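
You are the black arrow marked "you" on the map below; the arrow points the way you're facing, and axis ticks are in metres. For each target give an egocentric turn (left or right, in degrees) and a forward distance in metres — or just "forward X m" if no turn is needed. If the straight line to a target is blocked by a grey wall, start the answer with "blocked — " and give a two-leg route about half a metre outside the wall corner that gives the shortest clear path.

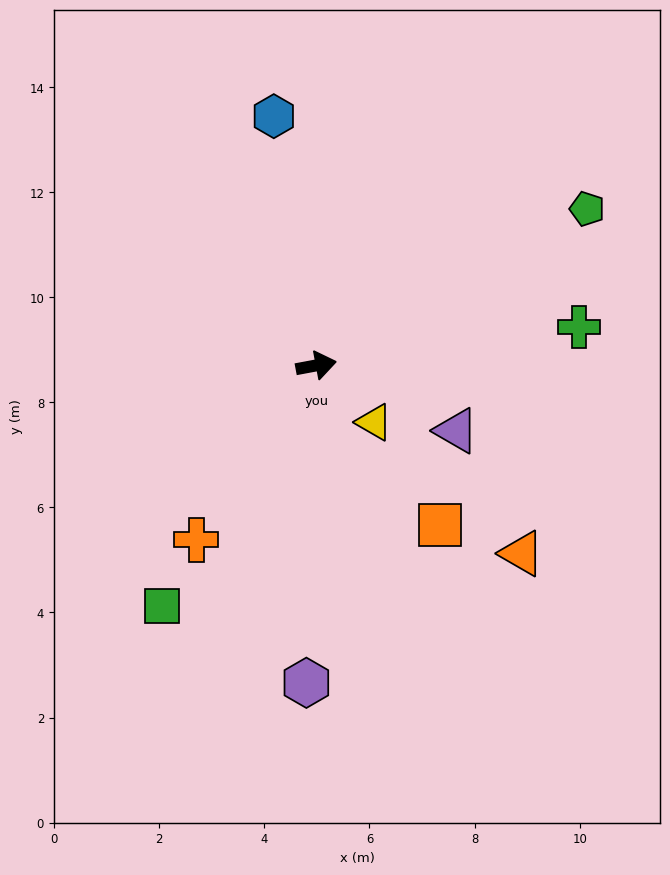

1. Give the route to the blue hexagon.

turn left 89°, forward 4.8 m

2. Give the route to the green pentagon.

turn left 19°, forward 6.0 m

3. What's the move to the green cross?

turn right 2°, forward 5.0 m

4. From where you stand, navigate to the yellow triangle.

turn right 55°, forward 1.5 m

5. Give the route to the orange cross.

turn right 135°, forward 4.0 m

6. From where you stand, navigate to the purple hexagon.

turn right 102°, forward 6.0 m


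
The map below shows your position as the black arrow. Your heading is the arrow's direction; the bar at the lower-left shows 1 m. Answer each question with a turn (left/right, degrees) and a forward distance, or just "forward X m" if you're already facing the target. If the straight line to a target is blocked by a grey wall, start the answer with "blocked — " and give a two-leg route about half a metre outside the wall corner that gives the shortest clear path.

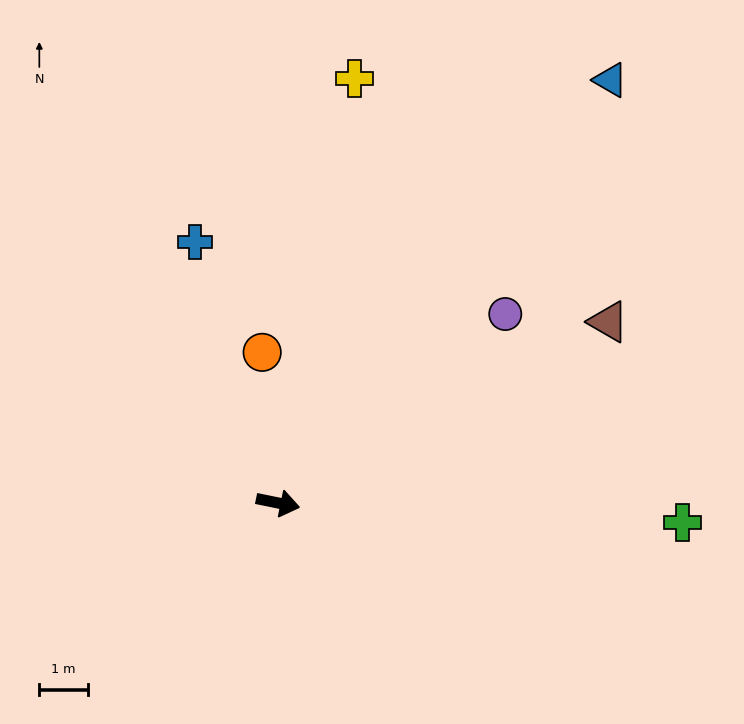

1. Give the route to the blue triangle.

turn left 63°, forward 11.1 m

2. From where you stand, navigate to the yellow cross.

turn left 91°, forward 8.9 m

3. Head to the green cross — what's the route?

turn left 9°, forward 8.4 m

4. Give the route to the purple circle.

turn left 51°, forward 6.1 m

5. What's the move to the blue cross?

turn left 119°, forward 5.6 m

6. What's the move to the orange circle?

turn left 108°, forward 3.1 m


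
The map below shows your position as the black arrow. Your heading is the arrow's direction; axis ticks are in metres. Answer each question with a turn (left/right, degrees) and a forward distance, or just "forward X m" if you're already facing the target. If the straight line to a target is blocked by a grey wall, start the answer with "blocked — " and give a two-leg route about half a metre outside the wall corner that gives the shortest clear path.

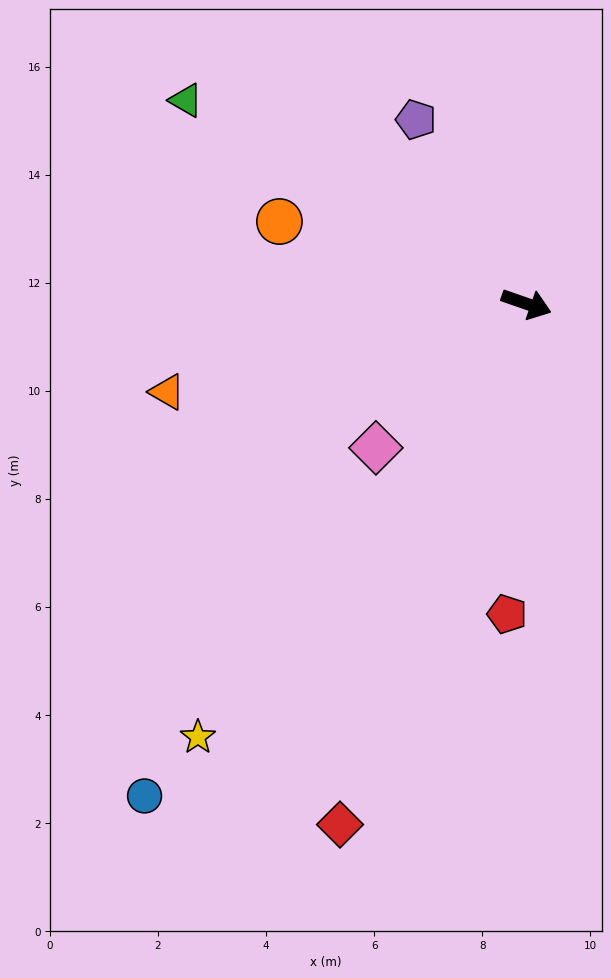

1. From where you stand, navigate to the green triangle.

turn left 168°, forward 7.3 m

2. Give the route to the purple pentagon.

turn left 140°, forward 4.0 m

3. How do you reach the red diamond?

turn right 91°, forward 10.2 m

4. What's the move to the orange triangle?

turn right 147°, forward 6.8 m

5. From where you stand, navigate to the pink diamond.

turn right 117°, forward 3.9 m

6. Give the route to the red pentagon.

turn right 74°, forward 5.8 m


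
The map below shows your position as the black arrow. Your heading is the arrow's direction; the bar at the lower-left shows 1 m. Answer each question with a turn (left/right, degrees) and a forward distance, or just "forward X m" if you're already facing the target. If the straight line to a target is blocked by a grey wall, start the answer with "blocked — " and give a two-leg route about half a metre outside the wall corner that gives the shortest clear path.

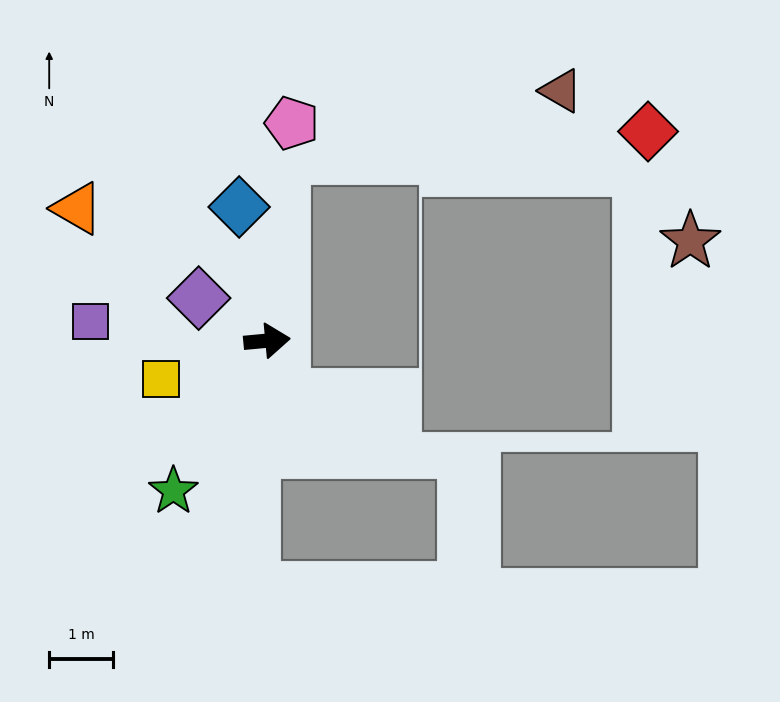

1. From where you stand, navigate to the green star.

turn right 127°, forward 2.8 m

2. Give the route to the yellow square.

turn right 165°, forward 1.8 m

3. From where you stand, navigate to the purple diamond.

turn left 143°, forward 1.3 m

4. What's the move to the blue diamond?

turn left 96°, forward 2.2 m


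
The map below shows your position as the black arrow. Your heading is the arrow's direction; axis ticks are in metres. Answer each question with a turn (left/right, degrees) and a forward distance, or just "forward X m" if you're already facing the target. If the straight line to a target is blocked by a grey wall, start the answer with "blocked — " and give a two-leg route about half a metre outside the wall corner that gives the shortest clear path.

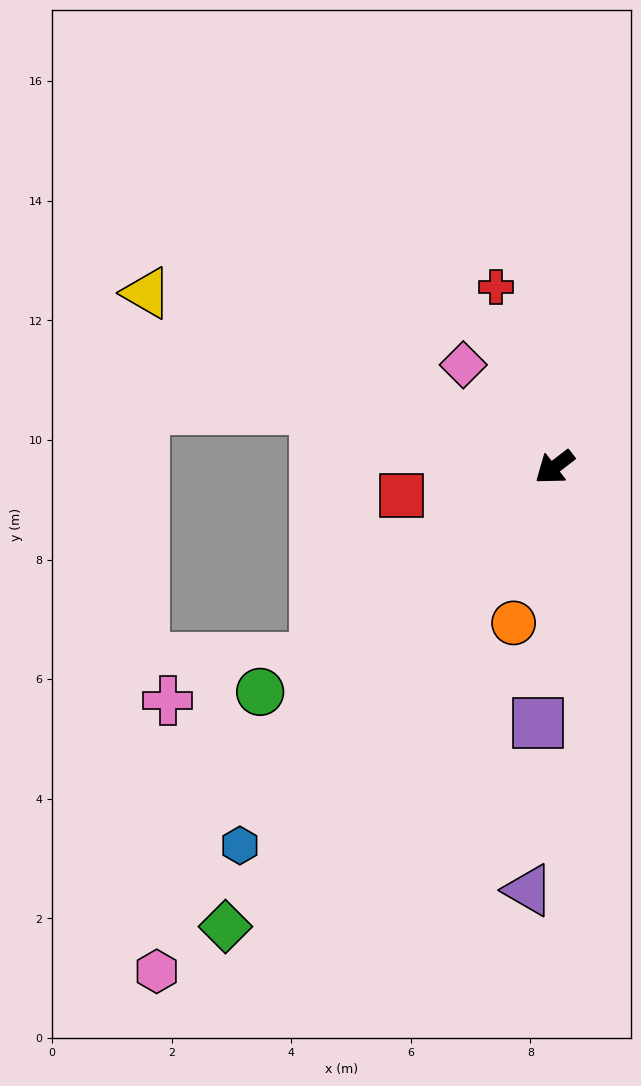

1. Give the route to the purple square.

turn left 49°, forward 4.3 m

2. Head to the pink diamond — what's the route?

turn right 86°, forward 2.3 m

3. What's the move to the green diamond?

turn left 17°, forward 9.4 m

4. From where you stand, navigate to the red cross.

turn right 110°, forward 3.2 m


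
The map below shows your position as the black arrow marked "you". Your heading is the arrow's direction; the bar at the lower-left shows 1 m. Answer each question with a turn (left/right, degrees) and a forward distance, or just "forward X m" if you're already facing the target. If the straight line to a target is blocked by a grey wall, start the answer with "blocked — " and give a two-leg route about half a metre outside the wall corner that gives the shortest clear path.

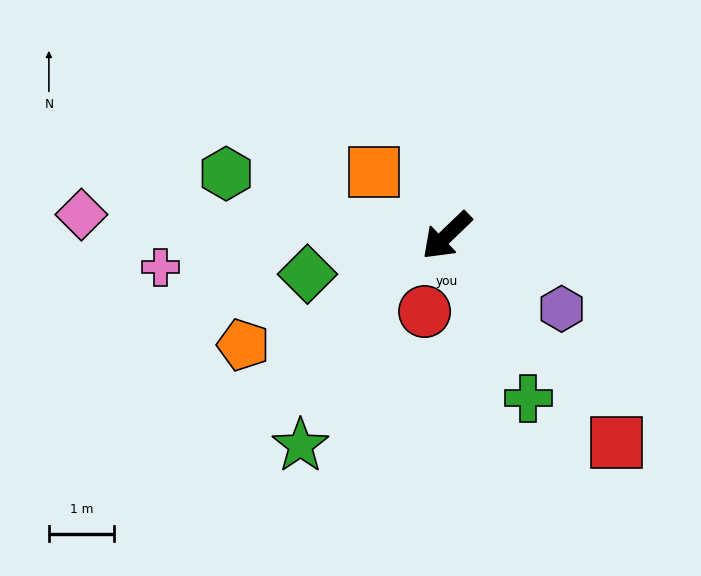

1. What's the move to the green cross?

turn left 73°, forward 2.8 m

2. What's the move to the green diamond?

turn right 28°, forward 2.2 m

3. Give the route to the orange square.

turn right 85°, forward 1.5 m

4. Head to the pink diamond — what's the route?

turn right 47°, forward 5.6 m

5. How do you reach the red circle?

turn left 30°, forward 1.2 m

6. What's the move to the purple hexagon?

turn left 104°, forward 2.1 m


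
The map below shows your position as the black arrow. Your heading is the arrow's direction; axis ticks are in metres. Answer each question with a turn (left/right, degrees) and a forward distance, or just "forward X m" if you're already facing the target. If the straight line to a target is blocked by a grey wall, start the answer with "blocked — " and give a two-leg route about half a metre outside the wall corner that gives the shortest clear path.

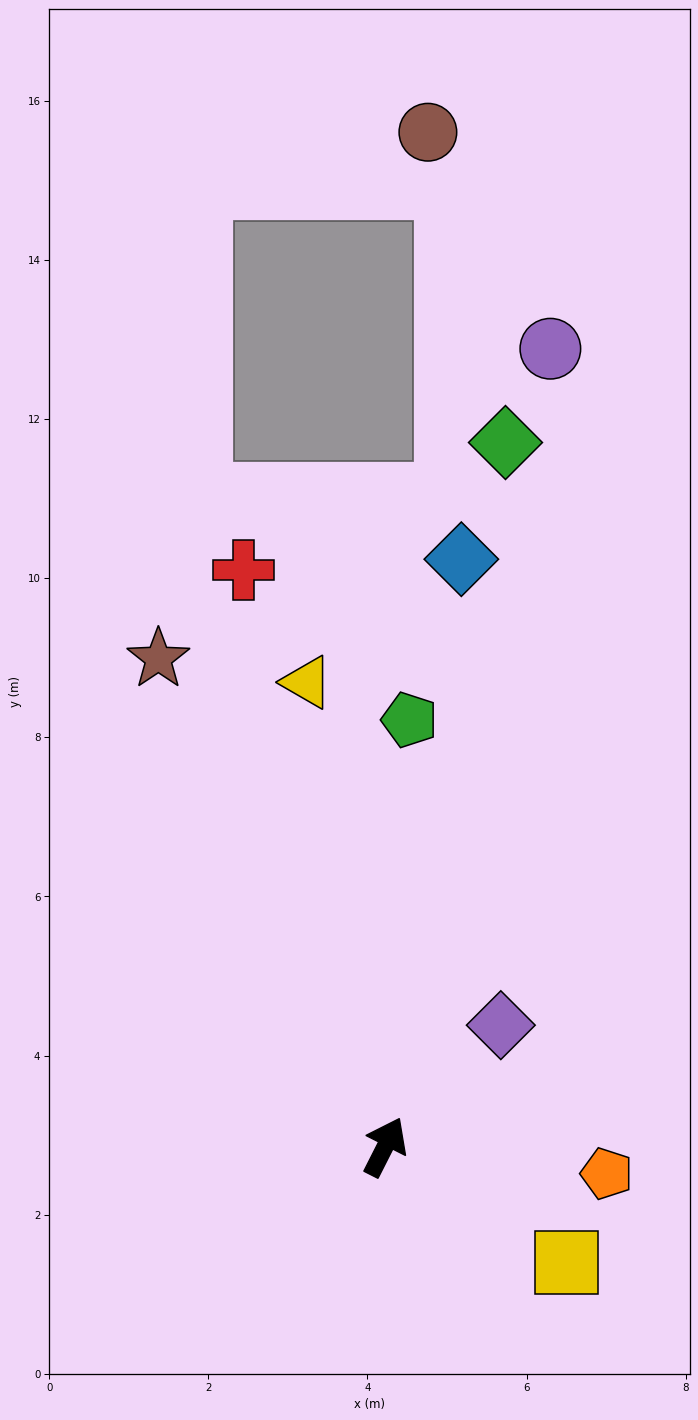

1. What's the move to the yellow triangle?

turn left 36°, forward 5.9 m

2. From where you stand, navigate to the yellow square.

turn right 96°, forward 2.7 m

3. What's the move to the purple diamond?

turn right 17°, forward 2.1 m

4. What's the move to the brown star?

turn left 52°, forward 6.8 m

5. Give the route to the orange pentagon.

turn right 70°, forward 2.8 m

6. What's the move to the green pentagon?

turn left 24°, forward 5.4 m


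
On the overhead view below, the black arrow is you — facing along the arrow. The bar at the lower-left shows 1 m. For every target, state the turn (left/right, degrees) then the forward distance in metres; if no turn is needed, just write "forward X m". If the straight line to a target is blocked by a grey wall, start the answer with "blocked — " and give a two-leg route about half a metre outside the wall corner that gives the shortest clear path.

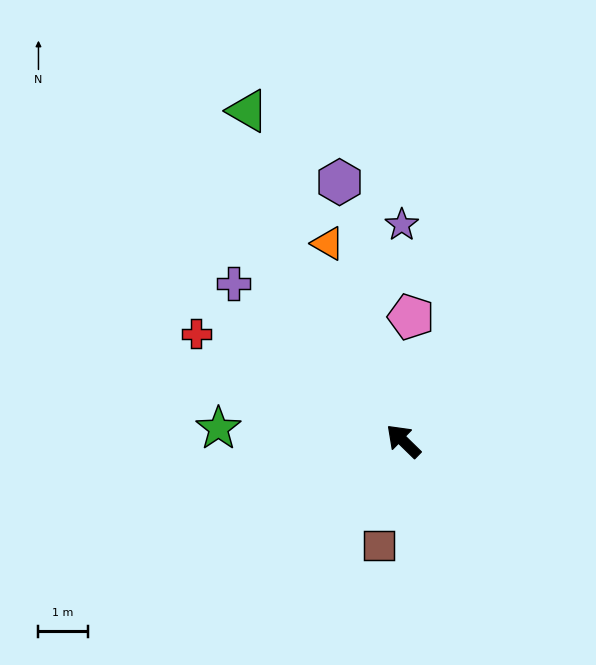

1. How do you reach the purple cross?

forward 4.7 m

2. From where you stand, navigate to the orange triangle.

turn right 25°, forward 4.3 m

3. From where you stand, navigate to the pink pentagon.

turn right 49°, forward 2.5 m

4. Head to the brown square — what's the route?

turn left 121°, forward 2.2 m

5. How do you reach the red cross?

turn left 17°, forward 4.7 m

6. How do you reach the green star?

turn left 40°, forward 3.8 m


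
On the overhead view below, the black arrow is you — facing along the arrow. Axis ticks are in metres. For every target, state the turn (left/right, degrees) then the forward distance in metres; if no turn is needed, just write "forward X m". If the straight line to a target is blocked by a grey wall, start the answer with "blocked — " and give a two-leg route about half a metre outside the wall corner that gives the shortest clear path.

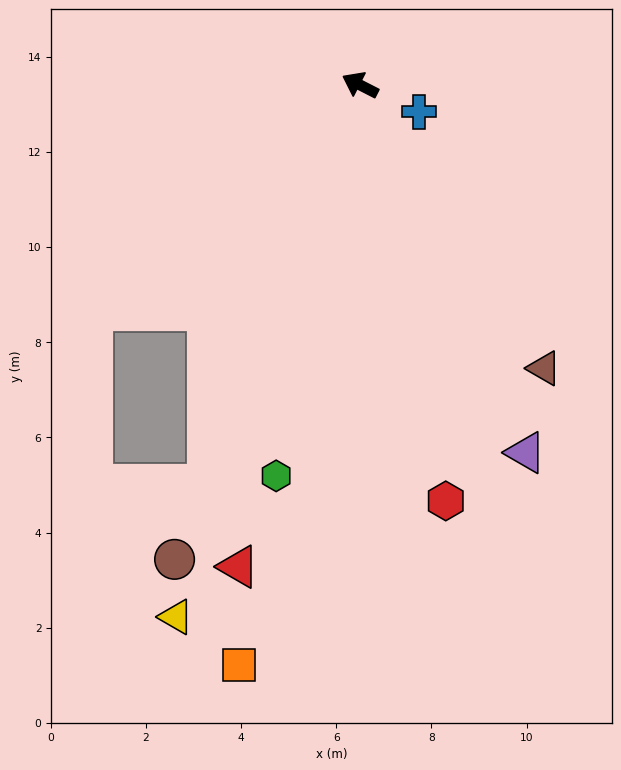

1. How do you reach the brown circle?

turn left 96°, forward 10.7 m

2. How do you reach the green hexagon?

turn left 105°, forward 8.4 m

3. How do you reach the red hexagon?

turn left 129°, forward 8.9 m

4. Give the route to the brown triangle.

turn left 150°, forward 7.1 m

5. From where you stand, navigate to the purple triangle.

turn left 141°, forward 8.5 m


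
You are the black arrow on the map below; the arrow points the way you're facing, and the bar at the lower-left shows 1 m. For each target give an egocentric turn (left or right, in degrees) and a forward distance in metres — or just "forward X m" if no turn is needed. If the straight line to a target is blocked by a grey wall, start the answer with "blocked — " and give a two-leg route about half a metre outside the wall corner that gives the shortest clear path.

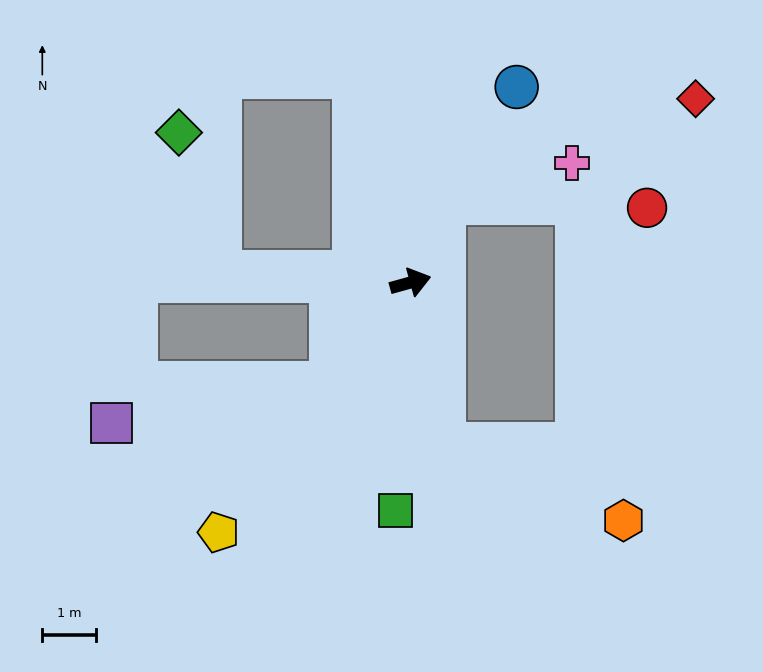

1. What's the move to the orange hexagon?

blocked — turn right 94°, forward 3.1 m, then turn left 56°, forward 3.7 m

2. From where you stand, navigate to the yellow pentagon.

turn right 143°, forward 5.9 m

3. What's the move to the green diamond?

blocked — turn left 162°, forward 3.6 m, then turn right 72°, forward 2.7 m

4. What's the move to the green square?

turn right 109°, forward 4.3 m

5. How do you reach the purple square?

blocked — turn right 143°, forward 2.4 m, then turn right 43°, forward 4.2 m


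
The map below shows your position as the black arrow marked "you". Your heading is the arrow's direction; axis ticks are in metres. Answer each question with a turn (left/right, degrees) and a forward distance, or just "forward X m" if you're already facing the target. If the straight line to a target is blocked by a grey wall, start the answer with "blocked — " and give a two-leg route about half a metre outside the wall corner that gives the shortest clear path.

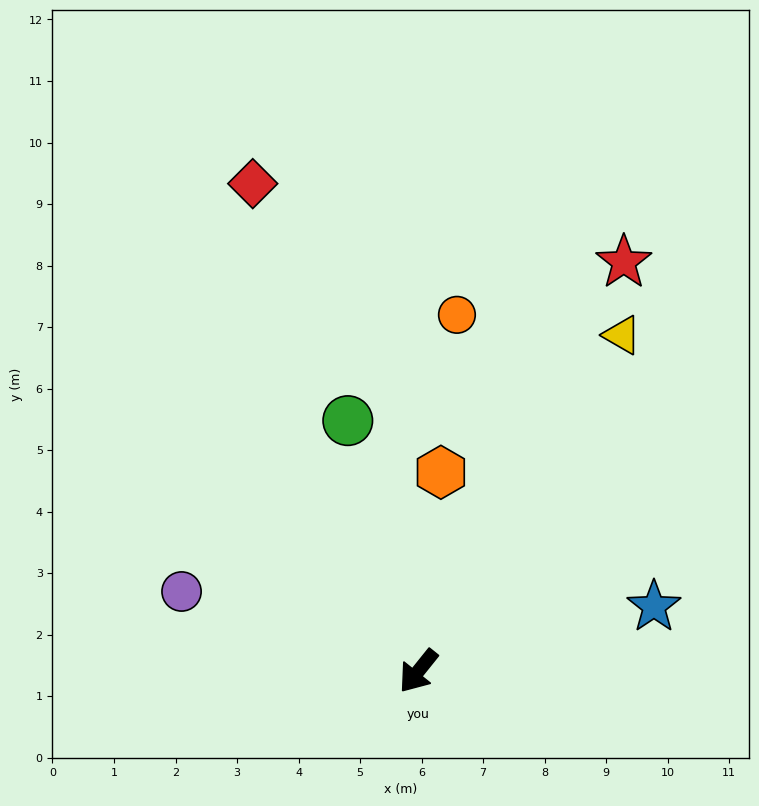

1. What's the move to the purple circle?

turn right 70°, forward 4.1 m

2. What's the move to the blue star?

turn left 144°, forward 4.0 m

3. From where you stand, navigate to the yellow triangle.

turn right 172°, forward 6.4 m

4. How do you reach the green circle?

turn right 126°, forward 4.2 m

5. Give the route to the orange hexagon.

turn right 148°, forward 3.3 m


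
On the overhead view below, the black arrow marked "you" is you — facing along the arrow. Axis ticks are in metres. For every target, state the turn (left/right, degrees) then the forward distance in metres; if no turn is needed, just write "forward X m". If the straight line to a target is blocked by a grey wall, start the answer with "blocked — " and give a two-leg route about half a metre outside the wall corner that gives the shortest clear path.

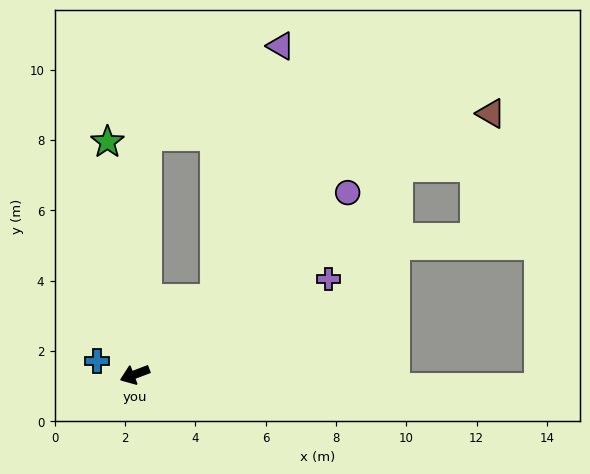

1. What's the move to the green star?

turn right 104°, forward 6.7 m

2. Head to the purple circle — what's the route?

turn right 160°, forward 8.0 m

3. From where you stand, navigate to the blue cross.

turn right 41°, forward 1.1 m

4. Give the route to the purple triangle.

blocked — turn right 157°, forward 3.1 m, then turn left 32°, forward 7.4 m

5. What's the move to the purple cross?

turn right 174°, forward 6.1 m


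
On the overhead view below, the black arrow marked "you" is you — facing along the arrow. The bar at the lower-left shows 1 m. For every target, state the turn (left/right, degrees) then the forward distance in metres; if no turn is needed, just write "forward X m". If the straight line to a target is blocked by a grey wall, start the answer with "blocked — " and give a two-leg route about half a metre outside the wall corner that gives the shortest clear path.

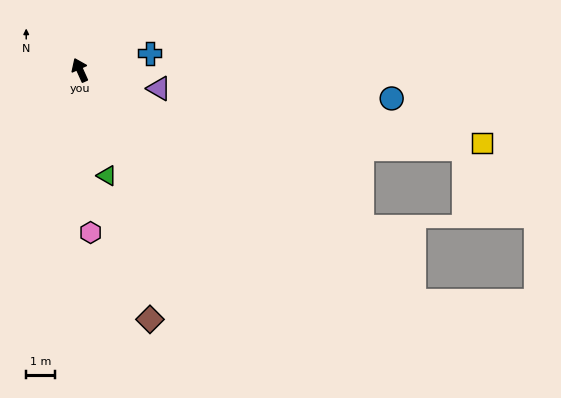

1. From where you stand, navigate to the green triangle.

turn left 170°, forward 3.8 m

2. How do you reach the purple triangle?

turn right 127°, forward 2.8 m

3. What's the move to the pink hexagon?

turn left 160°, forward 5.6 m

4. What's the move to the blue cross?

turn right 101°, forward 2.5 m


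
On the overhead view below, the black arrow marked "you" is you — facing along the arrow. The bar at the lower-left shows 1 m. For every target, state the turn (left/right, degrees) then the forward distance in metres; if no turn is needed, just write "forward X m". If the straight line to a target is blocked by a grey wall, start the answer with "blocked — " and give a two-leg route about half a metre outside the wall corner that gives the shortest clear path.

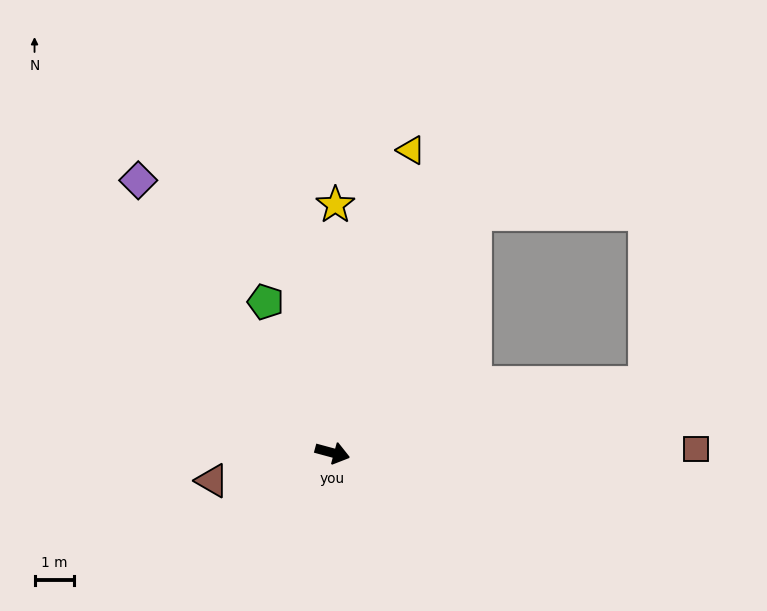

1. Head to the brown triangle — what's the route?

turn right 152°, forward 3.2 m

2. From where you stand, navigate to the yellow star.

turn left 104°, forward 6.3 m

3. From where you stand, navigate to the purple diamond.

turn left 141°, forward 8.5 m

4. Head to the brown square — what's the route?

turn left 16°, forward 9.3 m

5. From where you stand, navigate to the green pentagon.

turn left 129°, forward 4.2 m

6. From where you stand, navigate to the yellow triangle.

turn left 91°, forward 8.0 m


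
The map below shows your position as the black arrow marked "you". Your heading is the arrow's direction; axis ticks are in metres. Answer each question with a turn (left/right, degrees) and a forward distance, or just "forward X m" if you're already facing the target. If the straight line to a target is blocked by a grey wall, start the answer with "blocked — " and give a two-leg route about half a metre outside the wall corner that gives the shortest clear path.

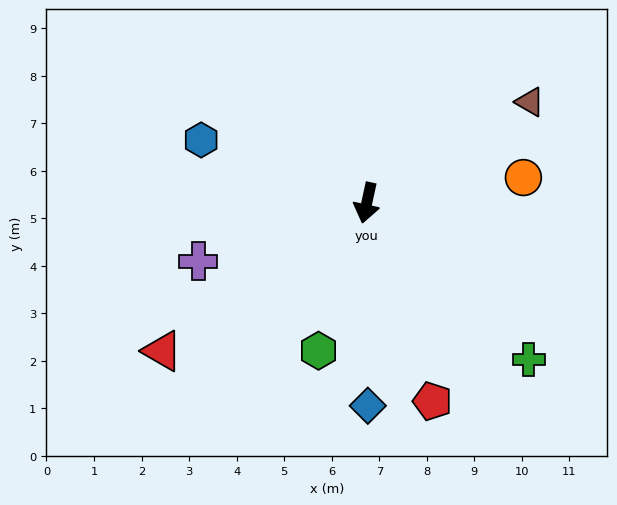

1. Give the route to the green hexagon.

turn right 6°, forward 3.3 m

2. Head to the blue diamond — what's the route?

turn left 13°, forward 4.3 m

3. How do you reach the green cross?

turn left 58°, forward 4.7 m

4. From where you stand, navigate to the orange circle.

turn left 111°, forward 3.3 m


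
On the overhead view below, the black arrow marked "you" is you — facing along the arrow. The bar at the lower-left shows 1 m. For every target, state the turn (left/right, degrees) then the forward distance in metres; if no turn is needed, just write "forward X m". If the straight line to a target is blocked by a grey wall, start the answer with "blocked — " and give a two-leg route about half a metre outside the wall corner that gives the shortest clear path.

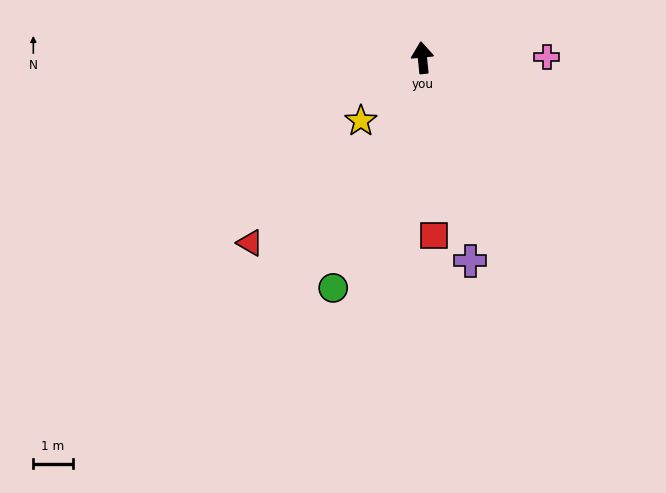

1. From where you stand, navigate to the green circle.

turn left 153°, forward 6.3 m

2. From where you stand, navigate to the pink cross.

turn right 95°, forward 3.1 m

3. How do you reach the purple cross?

turn right 172°, forward 5.3 m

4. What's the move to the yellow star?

turn left 130°, forward 2.2 m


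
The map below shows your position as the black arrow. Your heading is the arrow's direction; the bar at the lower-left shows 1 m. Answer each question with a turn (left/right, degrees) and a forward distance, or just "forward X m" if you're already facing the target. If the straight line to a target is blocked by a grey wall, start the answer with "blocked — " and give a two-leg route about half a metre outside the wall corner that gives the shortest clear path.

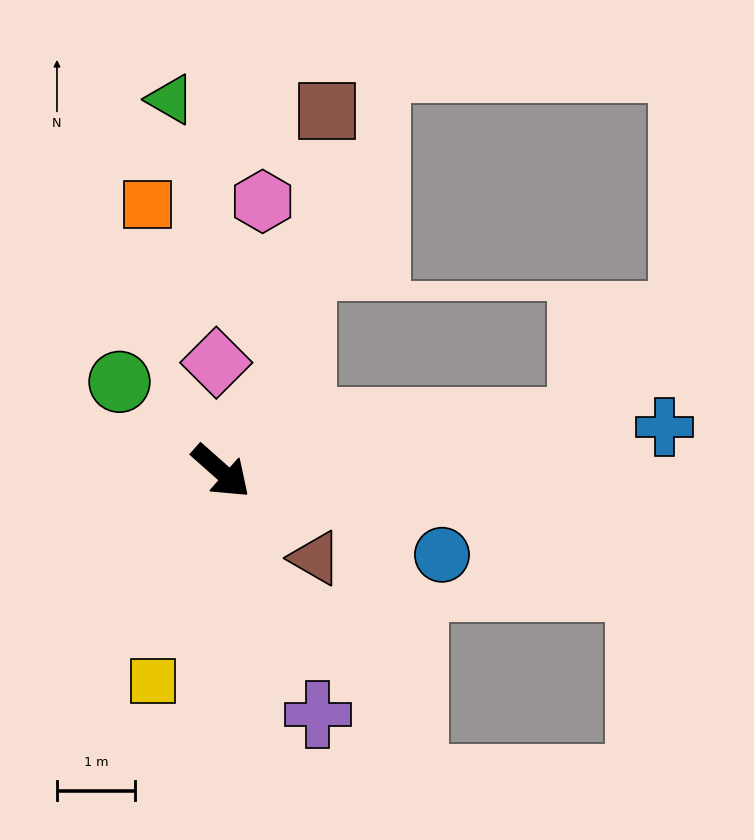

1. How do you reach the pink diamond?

turn left 134°, forward 1.4 m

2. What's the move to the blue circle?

turn left 21°, forward 3.0 m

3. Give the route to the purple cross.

turn right 27°, forward 3.4 m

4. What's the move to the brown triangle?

forward 1.6 m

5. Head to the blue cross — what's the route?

turn left 47°, forward 5.7 m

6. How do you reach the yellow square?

turn right 66°, forward 2.8 m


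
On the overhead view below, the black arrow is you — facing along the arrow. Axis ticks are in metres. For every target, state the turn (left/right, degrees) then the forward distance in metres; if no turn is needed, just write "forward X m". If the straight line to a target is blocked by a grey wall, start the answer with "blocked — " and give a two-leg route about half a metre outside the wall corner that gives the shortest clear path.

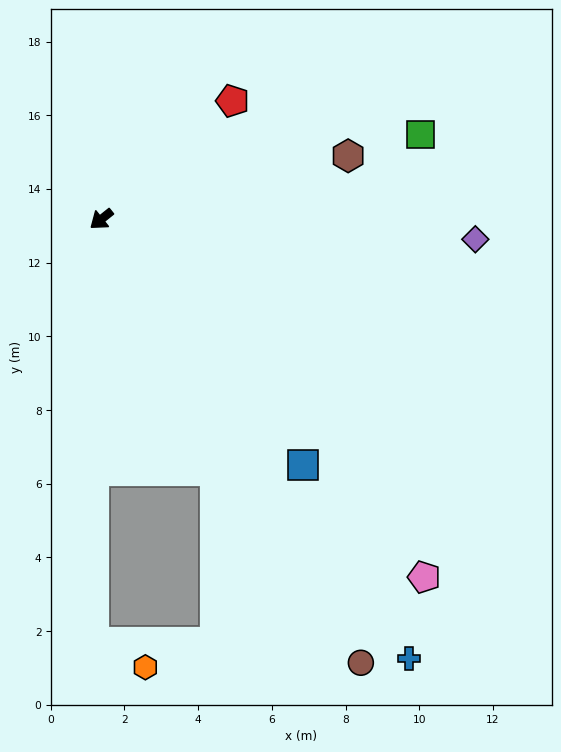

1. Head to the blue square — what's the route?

turn left 91°, forward 8.6 m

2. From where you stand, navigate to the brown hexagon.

turn left 156°, forward 6.9 m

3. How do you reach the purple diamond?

turn left 138°, forward 10.2 m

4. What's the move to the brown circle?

turn left 82°, forward 13.9 m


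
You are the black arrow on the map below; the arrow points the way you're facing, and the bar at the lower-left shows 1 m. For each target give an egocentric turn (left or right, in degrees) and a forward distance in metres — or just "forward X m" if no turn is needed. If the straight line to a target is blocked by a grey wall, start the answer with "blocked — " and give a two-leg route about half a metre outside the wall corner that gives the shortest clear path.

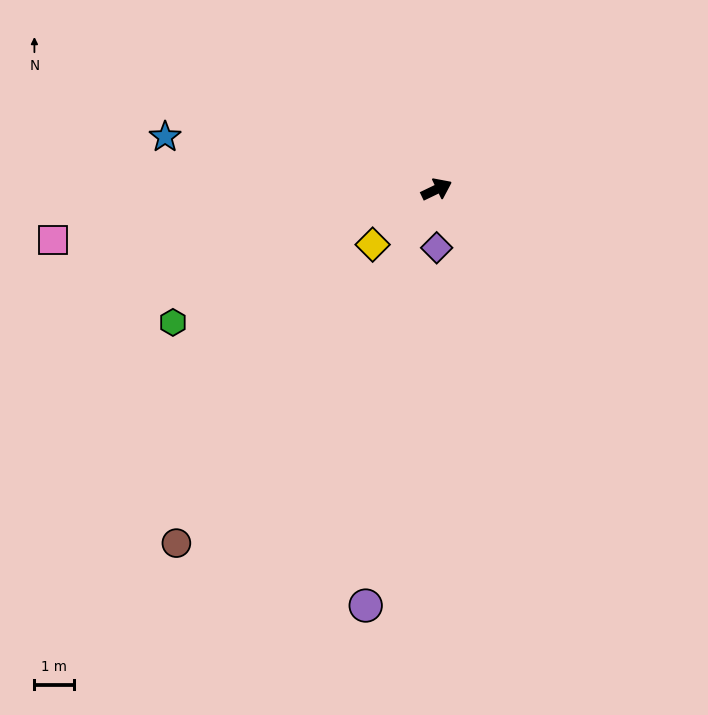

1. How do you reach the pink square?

turn left 162°, forward 9.9 m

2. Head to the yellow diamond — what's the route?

turn right 165°, forward 2.2 m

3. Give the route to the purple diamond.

turn right 116°, forward 1.5 m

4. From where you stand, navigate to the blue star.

turn left 143°, forward 7.0 m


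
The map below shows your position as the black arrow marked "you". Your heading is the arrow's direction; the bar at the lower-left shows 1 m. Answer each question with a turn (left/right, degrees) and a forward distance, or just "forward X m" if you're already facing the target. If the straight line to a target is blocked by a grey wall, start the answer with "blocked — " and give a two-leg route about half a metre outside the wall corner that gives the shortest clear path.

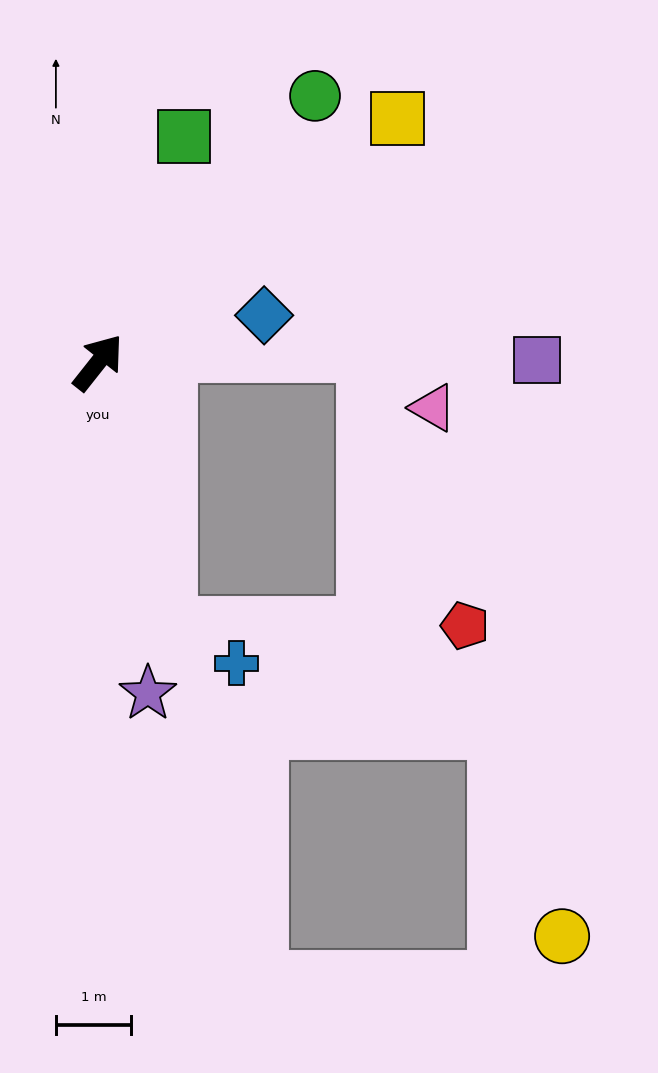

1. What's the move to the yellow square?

turn right 12°, forward 5.1 m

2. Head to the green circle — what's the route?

forward 4.6 m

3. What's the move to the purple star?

turn right 133°, forward 4.4 m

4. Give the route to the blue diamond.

turn right 36°, forward 2.3 m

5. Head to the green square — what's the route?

turn left 18°, forward 3.2 m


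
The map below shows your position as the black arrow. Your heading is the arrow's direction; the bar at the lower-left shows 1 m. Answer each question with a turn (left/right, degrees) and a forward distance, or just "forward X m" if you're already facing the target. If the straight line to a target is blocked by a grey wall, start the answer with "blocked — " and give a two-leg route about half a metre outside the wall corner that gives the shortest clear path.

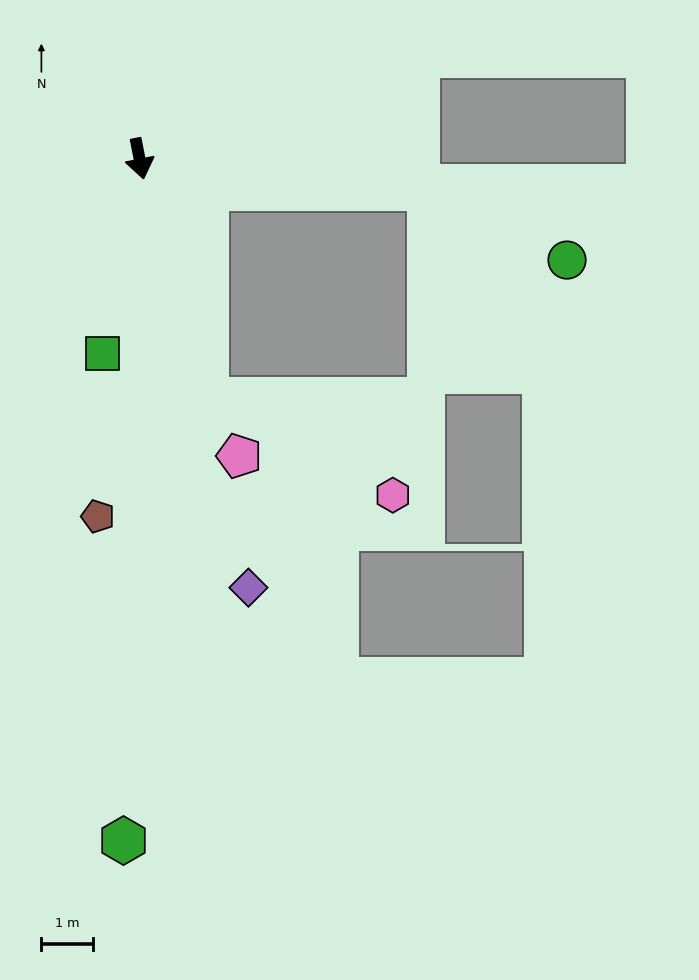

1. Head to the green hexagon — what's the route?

turn right 13°, forward 13.1 m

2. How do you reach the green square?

turn right 22°, forward 3.8 m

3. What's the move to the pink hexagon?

blocked — turn left 4°, forward 4.8 m, then turn left 47°, forward 4.0 m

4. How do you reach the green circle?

blocked — turn left 73°, forward 5.6 m, then turn right 22°, forward 3.0 m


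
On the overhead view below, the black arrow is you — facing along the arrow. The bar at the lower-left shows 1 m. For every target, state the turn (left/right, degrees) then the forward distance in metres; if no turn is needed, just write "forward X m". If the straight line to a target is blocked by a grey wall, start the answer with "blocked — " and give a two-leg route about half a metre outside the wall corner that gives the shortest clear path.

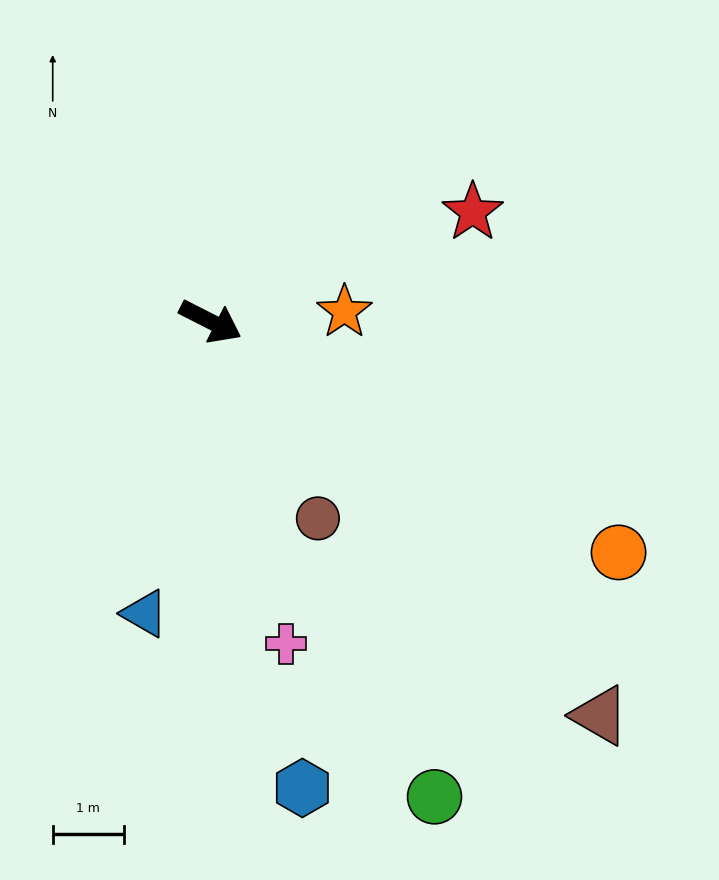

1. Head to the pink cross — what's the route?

turn right 50°, forward 4.6 m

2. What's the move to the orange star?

turn left 31°, forward 1.9 m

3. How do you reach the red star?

turn left 50°, forward 4.0 m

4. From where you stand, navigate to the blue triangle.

turn right 76°, forward 4.2 m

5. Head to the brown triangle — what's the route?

turn right 18°, forward 7.8 m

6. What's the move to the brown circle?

turn right 34°, forward 3.1 m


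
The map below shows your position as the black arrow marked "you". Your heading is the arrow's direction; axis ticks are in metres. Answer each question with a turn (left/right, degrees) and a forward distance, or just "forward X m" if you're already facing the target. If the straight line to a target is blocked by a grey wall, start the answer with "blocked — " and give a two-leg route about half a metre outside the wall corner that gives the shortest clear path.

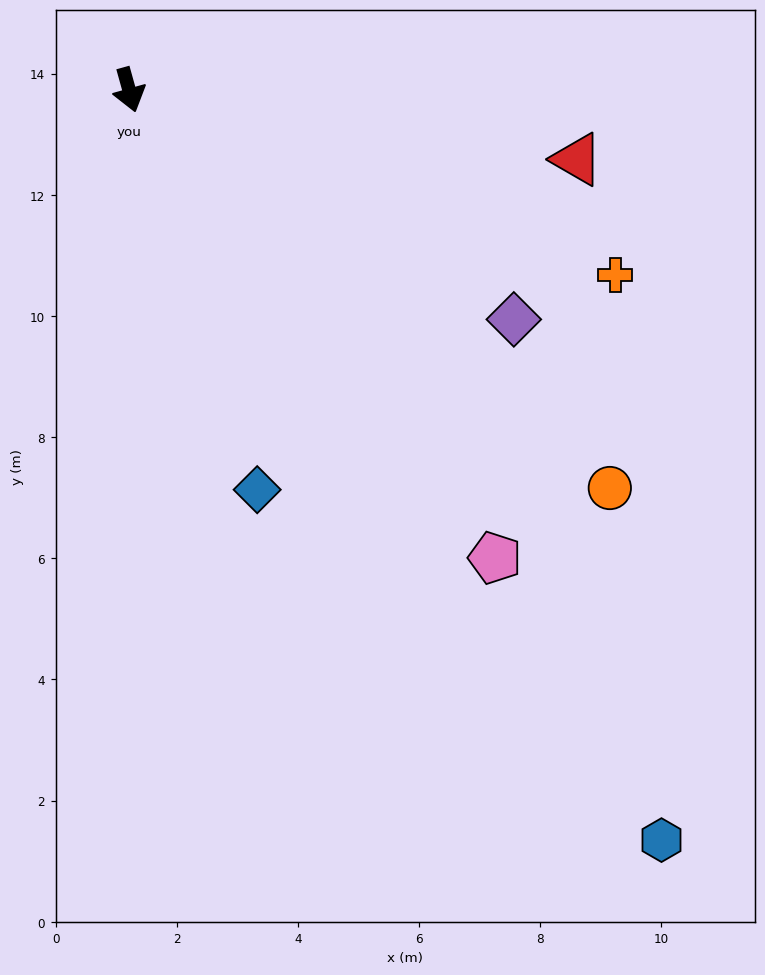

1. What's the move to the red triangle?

turn left 66°, forward 7.5 m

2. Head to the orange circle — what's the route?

turn left 35°, forward 10.3 m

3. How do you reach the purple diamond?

turn left 44°, forward 7.4 m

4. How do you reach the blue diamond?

turn left 2°, forward 6.9 m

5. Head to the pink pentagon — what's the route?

turn left 22°, forward 9.8 m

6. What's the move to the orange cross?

turn left 54°, forward 8.6 m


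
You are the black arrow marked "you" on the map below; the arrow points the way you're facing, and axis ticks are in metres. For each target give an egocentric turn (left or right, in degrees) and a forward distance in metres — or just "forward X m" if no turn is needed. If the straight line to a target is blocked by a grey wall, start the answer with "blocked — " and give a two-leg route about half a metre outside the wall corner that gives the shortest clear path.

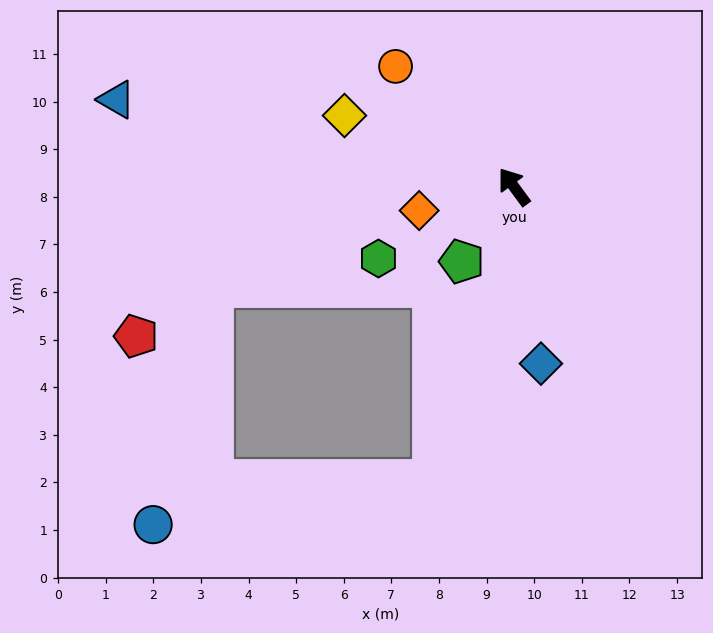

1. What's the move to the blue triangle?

turn left 41°, forward 8.5 m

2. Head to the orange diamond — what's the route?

turn left 68°, forward 2.1 m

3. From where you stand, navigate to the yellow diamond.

turn left 31°, forward 3.9 m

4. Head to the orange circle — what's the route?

turn left 8°, forward 3.5 m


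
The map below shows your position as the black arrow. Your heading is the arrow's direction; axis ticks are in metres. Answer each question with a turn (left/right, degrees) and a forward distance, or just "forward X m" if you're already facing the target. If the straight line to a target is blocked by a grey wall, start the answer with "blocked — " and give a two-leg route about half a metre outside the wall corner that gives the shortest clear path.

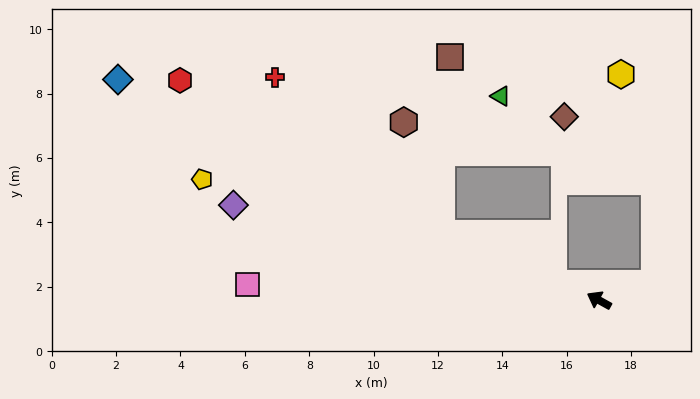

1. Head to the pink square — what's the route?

turn left 26°, forward 10.9 m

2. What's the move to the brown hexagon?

blocked — turn left 6°, forward 5.3 m, then turn right 48°, forward 3.6 m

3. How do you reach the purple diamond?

turn left 14°, forward 11.7 m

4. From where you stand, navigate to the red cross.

blocked — turn left 6°, forward 5.3 m, then turn right 20°, forward 7.1 m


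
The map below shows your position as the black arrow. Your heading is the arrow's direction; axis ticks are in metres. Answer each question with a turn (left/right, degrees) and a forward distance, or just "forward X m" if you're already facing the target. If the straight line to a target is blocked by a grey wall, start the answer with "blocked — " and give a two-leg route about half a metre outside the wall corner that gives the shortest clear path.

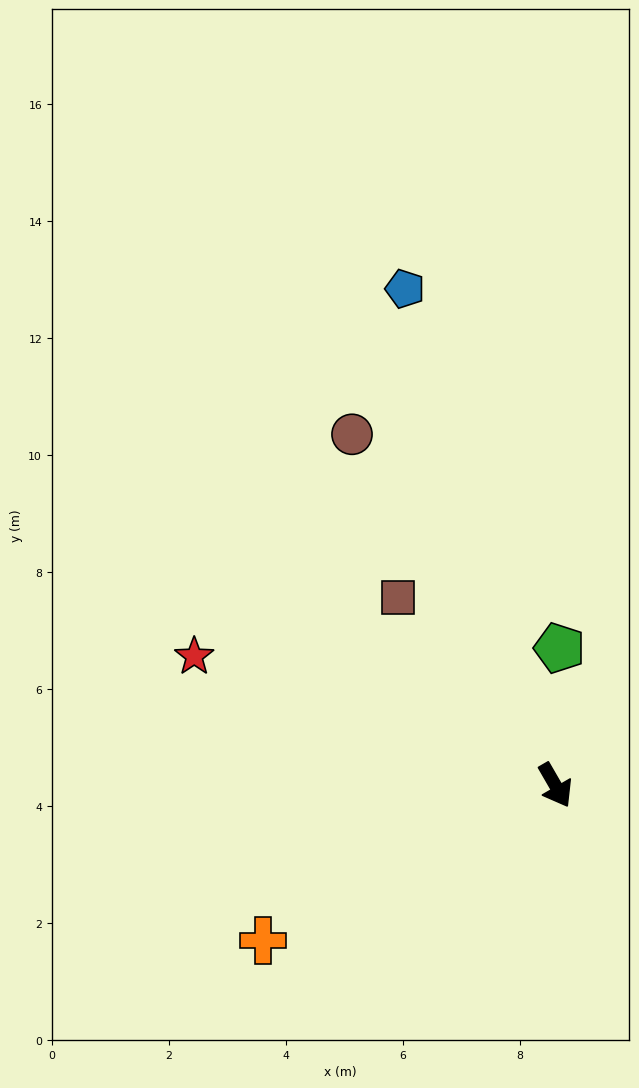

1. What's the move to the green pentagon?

turn left 148°, forward 2.3 m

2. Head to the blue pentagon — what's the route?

turn left 167°, forward 8.9 m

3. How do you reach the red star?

turn right 140°, forward 6.6 m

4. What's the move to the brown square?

turn right 170°, forward 4.2 m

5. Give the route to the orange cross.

turn right 92°, forward 5.7 m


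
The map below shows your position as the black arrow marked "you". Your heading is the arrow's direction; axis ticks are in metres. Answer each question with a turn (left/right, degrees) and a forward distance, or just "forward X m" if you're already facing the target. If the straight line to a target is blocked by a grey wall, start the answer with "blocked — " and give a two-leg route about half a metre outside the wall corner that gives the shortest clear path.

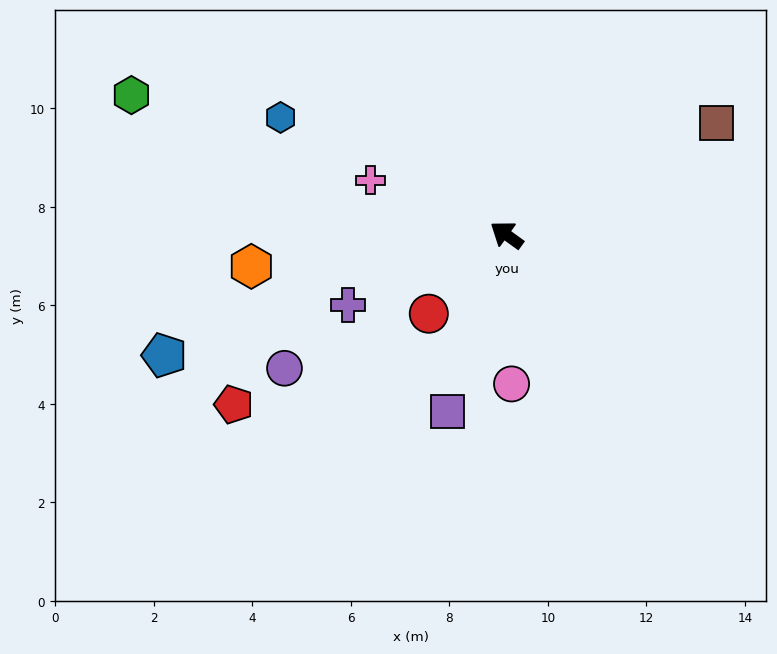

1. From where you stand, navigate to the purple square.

turn left 107°, forward 3.8 m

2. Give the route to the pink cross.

turn left 14°, forward 3.0 m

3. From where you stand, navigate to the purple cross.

turn left 60°, forward 3.5 m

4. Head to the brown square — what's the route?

turn right 116°, forward 4.8 m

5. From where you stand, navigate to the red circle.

turn left 81°, forward 2.2 m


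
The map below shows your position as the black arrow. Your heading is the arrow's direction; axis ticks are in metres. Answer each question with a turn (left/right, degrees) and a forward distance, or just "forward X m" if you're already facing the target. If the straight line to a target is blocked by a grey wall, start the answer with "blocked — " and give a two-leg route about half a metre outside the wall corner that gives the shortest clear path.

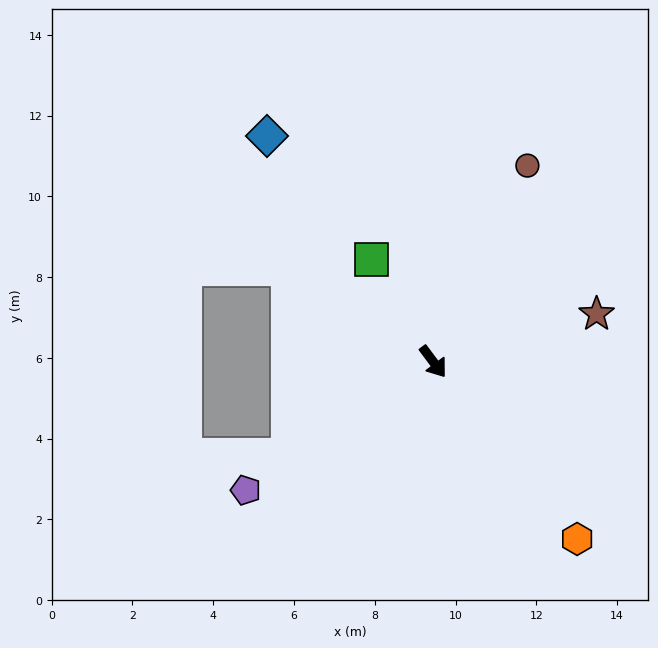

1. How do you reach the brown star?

turn left 70°, forward 4.2 m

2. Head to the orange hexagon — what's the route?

turn left 2°, forward 5.7 m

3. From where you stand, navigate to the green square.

turn left 175°, forward 3.0 m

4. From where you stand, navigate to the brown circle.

turn left 118°, forward 5.4 m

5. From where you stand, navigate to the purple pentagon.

turn right 92°, forward 5.6 m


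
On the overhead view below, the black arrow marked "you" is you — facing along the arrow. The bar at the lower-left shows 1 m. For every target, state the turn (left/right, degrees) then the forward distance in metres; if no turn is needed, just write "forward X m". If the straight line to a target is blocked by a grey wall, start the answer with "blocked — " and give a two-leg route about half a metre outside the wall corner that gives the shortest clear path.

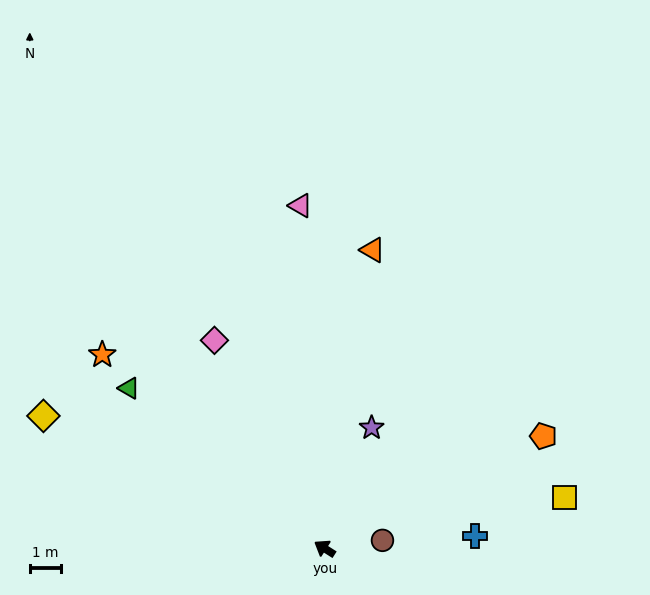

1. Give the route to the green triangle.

turn right 7°, forward 8.0 m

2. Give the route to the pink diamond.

turn right 30°, forward 7.5 m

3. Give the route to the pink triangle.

turn right 54°, forward 10.9 m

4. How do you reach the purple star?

turn right 79°, forward 4.1 m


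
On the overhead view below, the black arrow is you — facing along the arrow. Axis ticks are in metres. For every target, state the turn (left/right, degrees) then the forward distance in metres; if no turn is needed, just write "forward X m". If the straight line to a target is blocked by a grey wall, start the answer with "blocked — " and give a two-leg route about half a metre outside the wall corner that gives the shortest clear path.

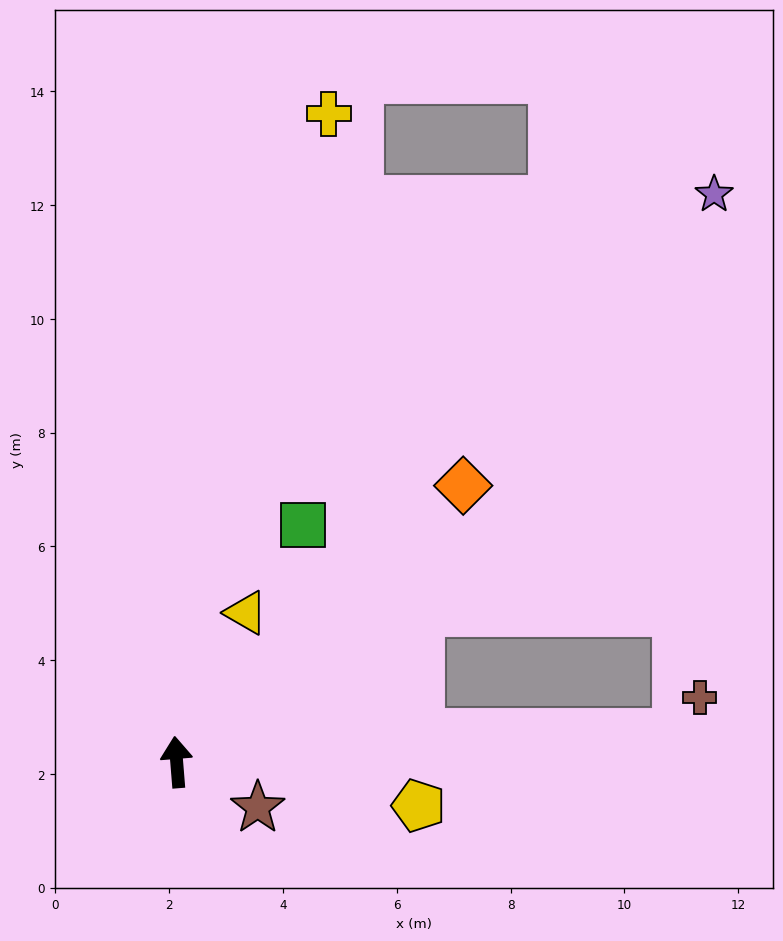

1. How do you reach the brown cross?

blocked — turn right 91°, forward 8.8 m, then turn left 53°, forward 0.7 m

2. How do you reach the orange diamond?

turn right 51°, forward 7.0 m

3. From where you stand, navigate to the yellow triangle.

turn right 29°, forward 2.9 m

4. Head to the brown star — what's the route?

turn right 124°, forward 1.6 m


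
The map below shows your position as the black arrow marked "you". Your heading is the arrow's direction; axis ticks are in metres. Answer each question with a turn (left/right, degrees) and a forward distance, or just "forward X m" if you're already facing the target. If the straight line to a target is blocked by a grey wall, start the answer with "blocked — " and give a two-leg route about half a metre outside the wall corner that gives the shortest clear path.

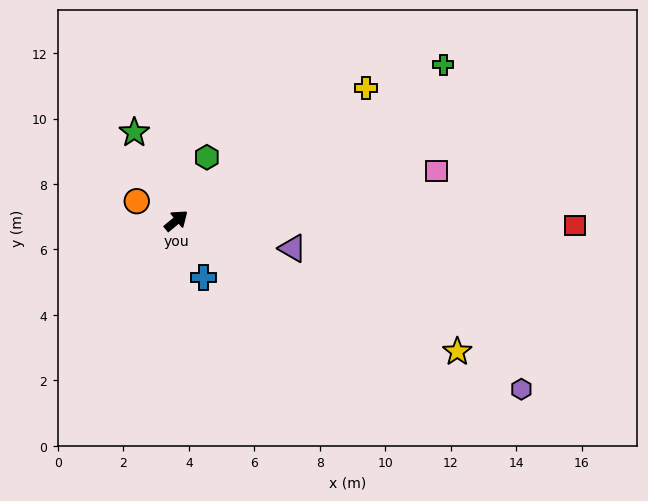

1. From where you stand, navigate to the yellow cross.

turn right 5°, forward 7.1 m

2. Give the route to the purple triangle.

turn right 53°, forward 3.7 m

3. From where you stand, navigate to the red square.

turn right 40°, forward 12.2 m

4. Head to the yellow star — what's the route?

turn right 65°, forward 9.5 m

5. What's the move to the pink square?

turn right 29°, forward 8.1 m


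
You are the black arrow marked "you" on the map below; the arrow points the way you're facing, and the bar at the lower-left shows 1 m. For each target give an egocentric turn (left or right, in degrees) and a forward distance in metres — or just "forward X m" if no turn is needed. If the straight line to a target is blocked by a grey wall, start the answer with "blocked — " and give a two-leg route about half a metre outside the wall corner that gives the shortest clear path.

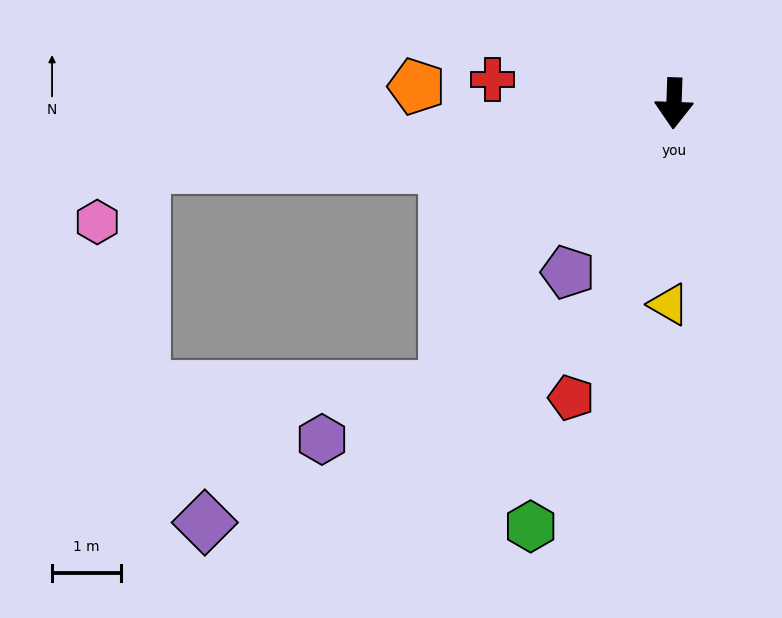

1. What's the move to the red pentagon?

turn right 17°, forward 4.6 m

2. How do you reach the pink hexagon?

blocked — turn right 82°, forward 7.8 m, then turn left 47°, forward 1.1 m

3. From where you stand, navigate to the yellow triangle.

forward 2.9 m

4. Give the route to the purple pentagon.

turn right 30°, forward 2.9 m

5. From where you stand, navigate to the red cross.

turn right 96°, forward 2.7 m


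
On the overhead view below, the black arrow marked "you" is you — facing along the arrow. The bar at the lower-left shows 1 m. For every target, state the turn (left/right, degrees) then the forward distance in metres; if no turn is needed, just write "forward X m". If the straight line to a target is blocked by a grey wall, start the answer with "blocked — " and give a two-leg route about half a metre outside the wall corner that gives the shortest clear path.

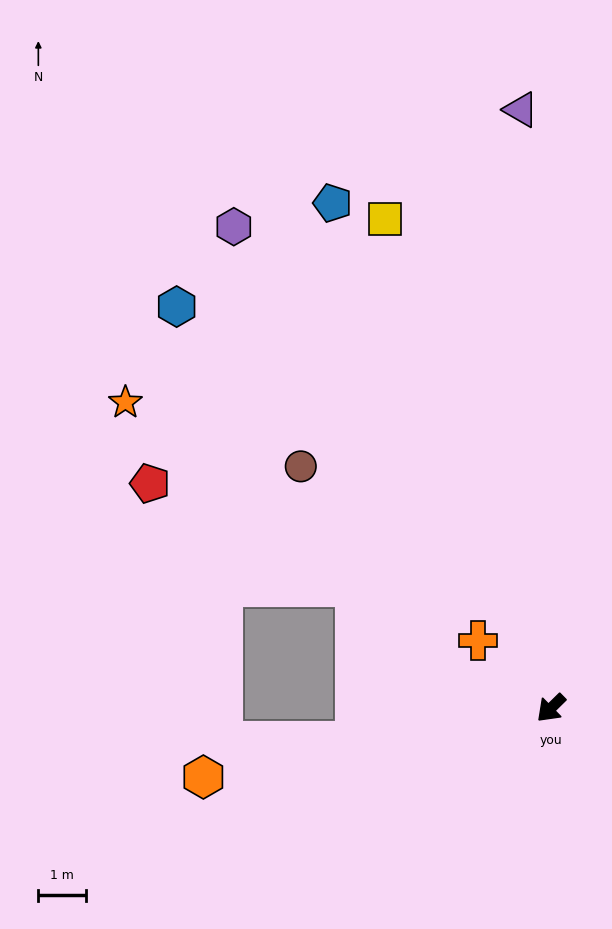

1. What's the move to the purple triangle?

turn right 132°, forward 12.7 m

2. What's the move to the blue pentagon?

turn right 111°, forward 11.6 m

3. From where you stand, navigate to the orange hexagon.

turn right 33°, forward 7.5 m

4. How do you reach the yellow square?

turn right 116°, forward 10.9 m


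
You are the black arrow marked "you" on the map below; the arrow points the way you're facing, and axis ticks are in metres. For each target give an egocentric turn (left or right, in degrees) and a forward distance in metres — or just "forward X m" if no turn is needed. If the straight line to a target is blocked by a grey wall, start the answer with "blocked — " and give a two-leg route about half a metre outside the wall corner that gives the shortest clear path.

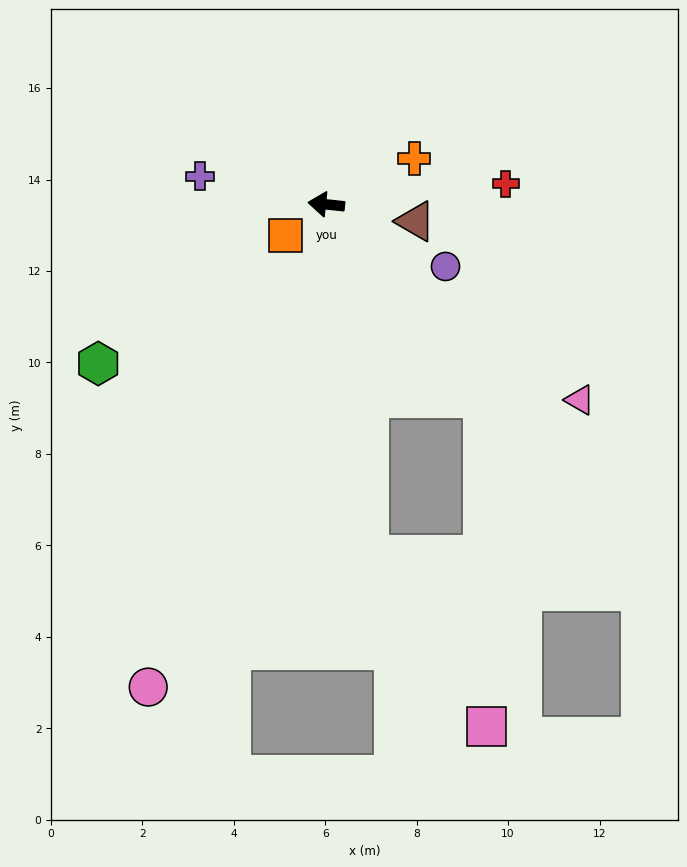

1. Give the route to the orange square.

turn left 43°, forward 1.1 m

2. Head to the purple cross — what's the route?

turn right 7°, forward 2.8 m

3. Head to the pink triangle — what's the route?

turn left 148°, forward 7.0 m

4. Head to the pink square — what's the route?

blocked — turn left 103°, forward 7.7 m, then turn left 27°, forward 4.6 m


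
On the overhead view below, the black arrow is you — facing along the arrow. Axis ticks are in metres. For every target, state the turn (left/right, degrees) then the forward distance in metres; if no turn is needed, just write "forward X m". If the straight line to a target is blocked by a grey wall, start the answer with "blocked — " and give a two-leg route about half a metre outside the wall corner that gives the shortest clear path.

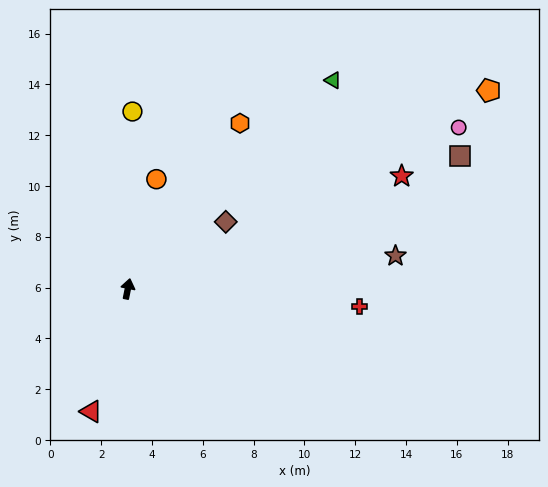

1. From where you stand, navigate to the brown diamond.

turn right 44°, forward 4.7 m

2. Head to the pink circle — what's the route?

turn right 53°, forward 14.5 m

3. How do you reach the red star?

turn right 56°, forward 11.7 m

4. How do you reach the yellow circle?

turn left 10°, forward 7.0 m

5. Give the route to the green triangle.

turn right 33°, forward 11.5 m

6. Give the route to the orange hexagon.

turn right 23°, forward 7.9 m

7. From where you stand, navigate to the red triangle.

turn left 175°, forward 5.0 m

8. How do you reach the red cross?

turn right 83°, forward 9.1 m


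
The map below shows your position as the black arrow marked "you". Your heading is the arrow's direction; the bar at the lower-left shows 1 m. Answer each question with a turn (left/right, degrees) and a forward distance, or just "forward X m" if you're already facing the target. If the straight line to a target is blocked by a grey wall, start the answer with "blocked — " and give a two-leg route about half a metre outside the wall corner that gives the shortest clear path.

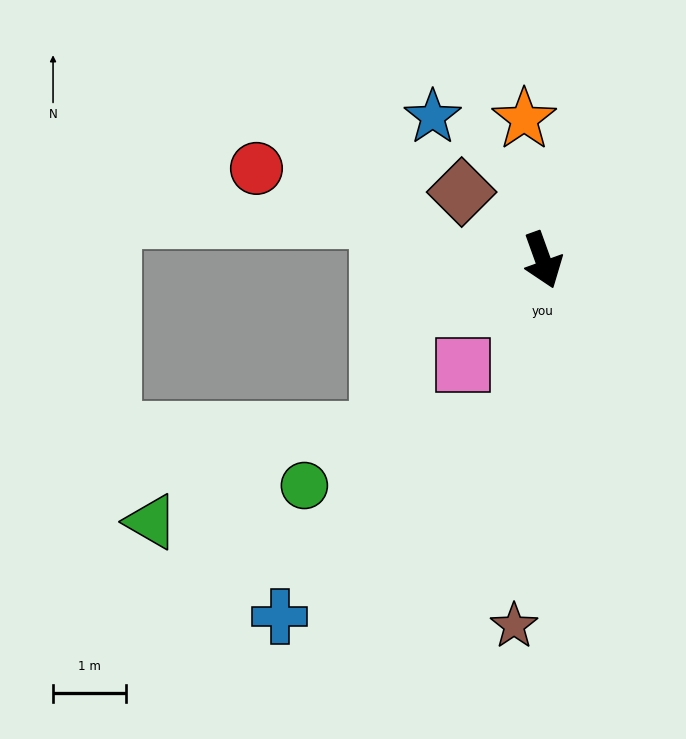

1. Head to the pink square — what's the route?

turn right 57°, forward 1.8 m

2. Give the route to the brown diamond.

turn right 150°, forward 1.5 m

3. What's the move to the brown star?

turn right 24°, forward 5.1 m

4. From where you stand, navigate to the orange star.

turn left 168°, forward 2.0 m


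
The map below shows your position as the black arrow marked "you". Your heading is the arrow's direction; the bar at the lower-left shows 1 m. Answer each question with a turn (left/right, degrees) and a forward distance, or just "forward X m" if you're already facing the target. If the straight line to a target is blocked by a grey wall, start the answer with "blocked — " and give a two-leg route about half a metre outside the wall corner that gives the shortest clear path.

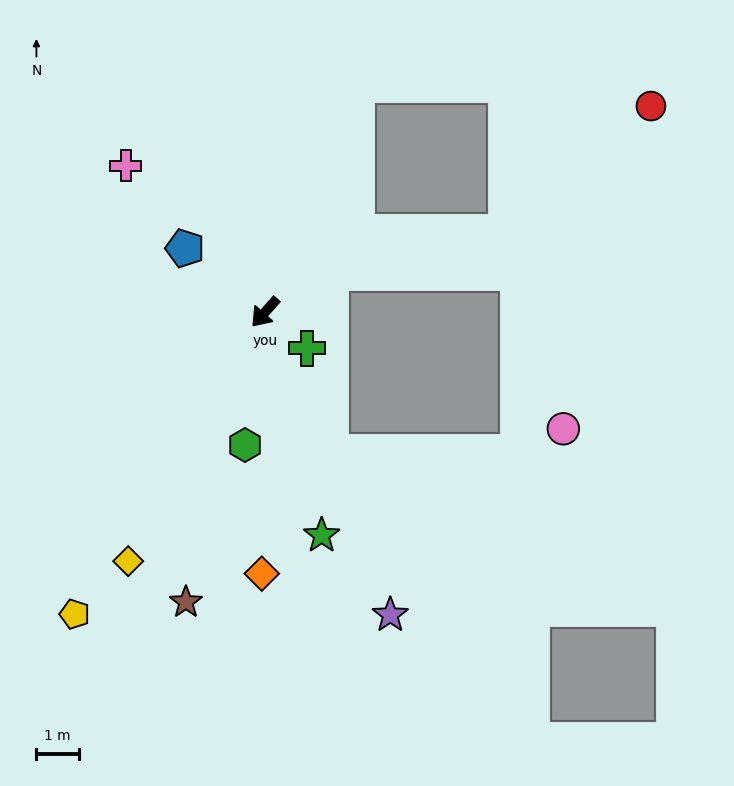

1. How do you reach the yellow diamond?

turn left 13°, forward 6.7 m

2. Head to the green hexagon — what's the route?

turn left 33°, forward 3.2 m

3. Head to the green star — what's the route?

turn left 56°, forward 5.4 m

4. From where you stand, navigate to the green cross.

turn left 91°, forward 1.3 m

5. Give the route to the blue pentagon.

turn right 87°, forward 2.4 m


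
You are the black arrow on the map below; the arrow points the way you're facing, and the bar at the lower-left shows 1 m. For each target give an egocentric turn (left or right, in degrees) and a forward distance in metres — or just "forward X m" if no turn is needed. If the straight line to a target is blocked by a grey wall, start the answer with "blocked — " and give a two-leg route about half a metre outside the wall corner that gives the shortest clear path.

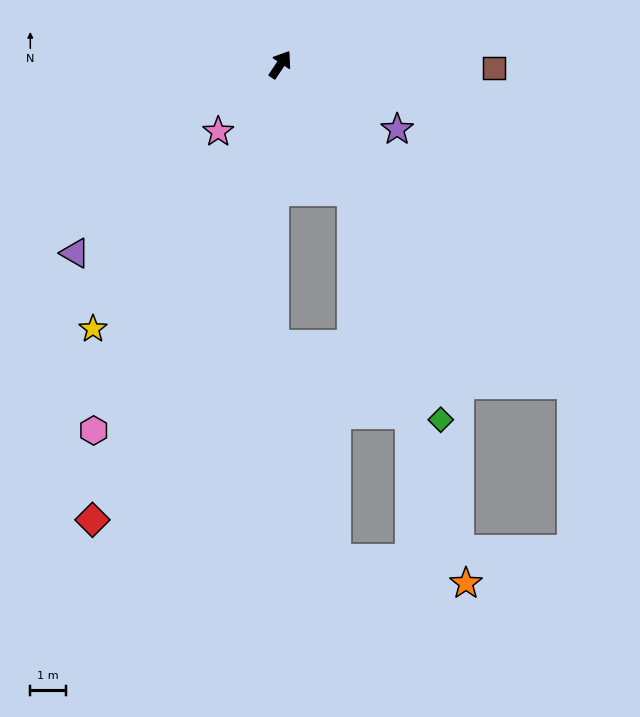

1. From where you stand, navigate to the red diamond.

turn right 169°, forward 13.9 m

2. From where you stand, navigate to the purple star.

turn right 85°, forward 3.8 m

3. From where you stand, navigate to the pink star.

turn left 171°, forward 2.6 m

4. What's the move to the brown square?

turn right 57°, forward 6.0 m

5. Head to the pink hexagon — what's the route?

turn right 173°, forward 11.6 m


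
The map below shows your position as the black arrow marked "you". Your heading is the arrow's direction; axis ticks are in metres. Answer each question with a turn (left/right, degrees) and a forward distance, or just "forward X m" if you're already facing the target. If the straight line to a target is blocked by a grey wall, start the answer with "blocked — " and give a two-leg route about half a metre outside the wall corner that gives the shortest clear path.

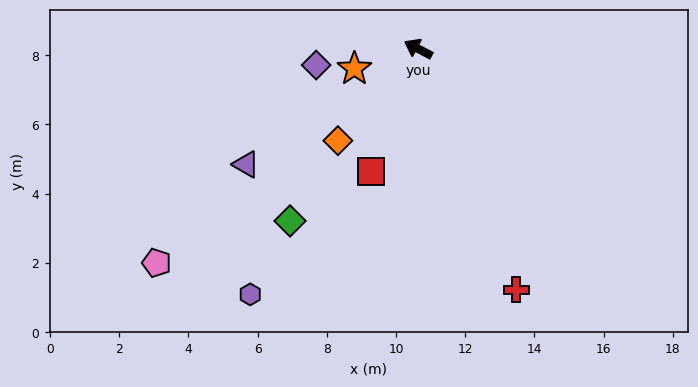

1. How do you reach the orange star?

turn left 45°, forward 1.9 m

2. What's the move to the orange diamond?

turn left 76°, forward 3.5 m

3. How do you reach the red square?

turn left 97°, forward 3.8 m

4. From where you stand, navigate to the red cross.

turn left 140°, forward 7.5 m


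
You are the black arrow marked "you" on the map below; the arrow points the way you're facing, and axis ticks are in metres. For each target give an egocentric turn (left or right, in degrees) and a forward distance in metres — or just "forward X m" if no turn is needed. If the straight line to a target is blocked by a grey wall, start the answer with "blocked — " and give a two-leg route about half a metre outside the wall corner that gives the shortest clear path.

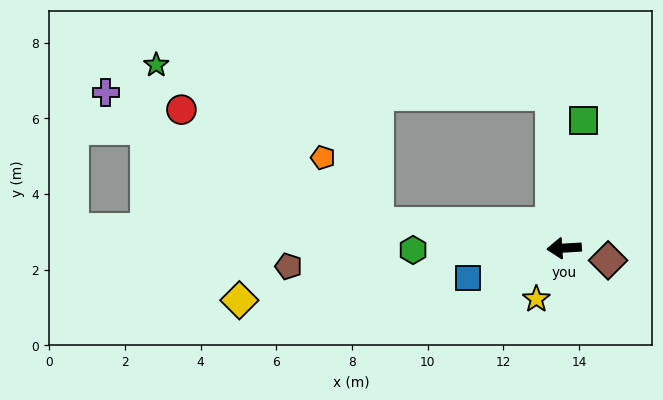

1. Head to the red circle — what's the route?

blocked — turn right 11°, forward 4.9 m, then turn right 22°, forward 6.0 m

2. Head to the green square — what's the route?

turn right 102°, forward 3.4 m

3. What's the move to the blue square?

turn left 14°, forward 2.7 m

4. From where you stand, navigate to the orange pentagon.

blocked — turn right 11°, forward 4.9 m, then turn right 42°, forward 2.3 m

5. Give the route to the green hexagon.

turn right 3°, forward 4.0 m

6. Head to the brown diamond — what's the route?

turn left 161°, forward 1.2 m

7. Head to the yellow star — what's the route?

turn left 58°, forward 1.5 m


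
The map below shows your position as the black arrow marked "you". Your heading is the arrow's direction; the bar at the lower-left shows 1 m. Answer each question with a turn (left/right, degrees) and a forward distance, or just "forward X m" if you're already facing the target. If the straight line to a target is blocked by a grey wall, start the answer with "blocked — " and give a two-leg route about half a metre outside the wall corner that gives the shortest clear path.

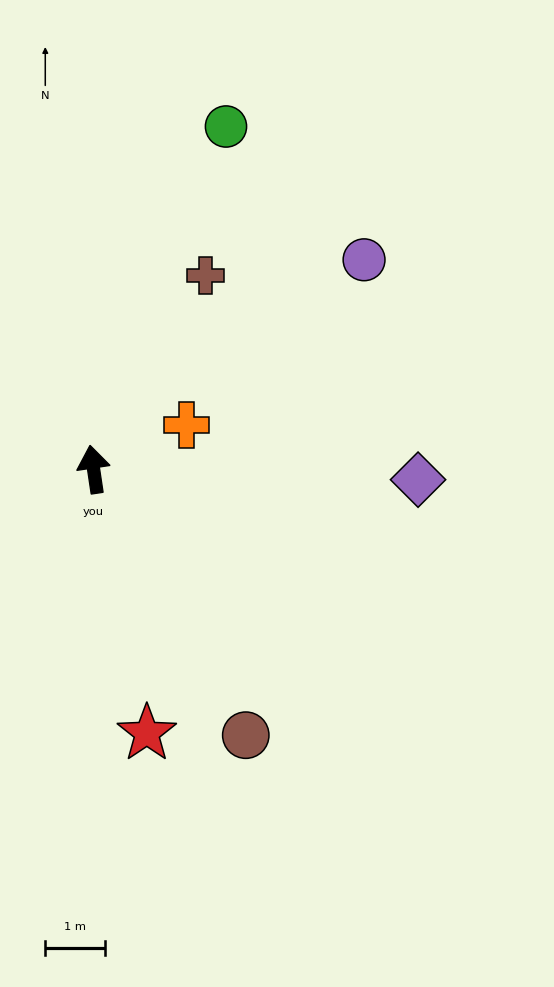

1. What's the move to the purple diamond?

turn right 100°, forward 5.4 m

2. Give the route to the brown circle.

turn right 159°, forward 5.1 m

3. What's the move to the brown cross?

turn right 38°, forward 3.7 m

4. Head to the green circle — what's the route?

turn right 30°, forward 6.1 m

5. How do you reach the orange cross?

turn right 73°, forward 1.7 m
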